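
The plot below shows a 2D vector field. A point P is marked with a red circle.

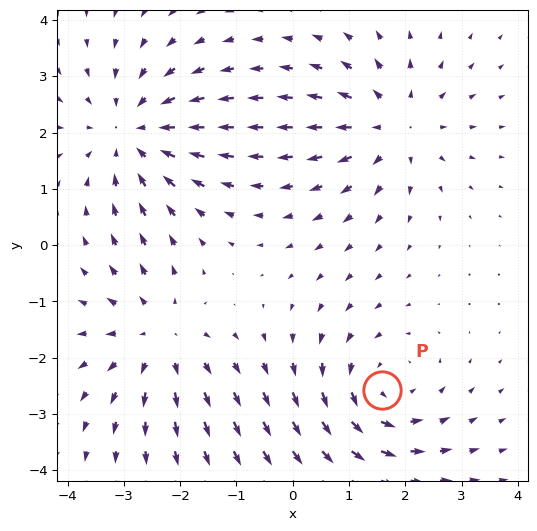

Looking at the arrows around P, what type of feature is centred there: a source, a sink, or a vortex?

vortex

At P (1.6, -2.6) the arrows circulate counterclockwise. Divergence ≈0, curl about +3 — near-zero divergence with nonzero curl is a vortex.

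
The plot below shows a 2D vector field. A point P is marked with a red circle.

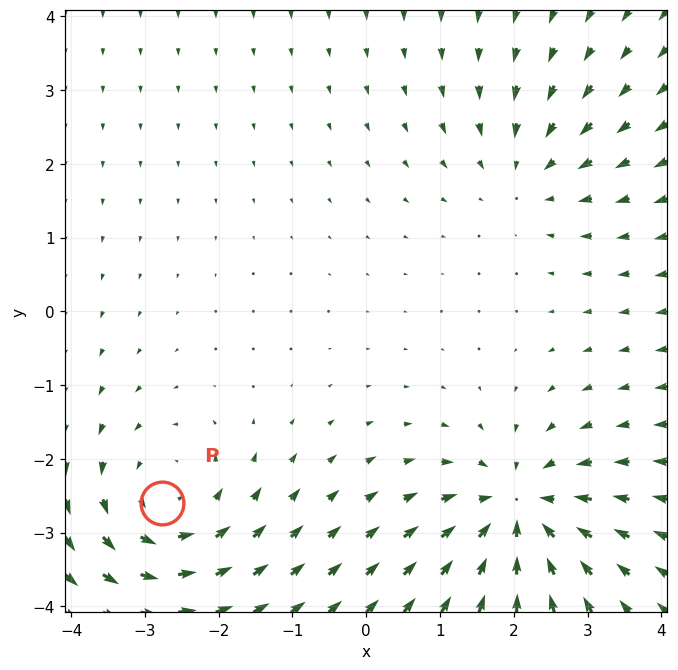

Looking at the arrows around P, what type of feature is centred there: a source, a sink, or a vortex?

At P (-2.8, -2.6) the arrows circulate counterclockwise. Divergence ≈0, curl about +3 — near-zero divergence with nonzero curl is a vortex.

vortex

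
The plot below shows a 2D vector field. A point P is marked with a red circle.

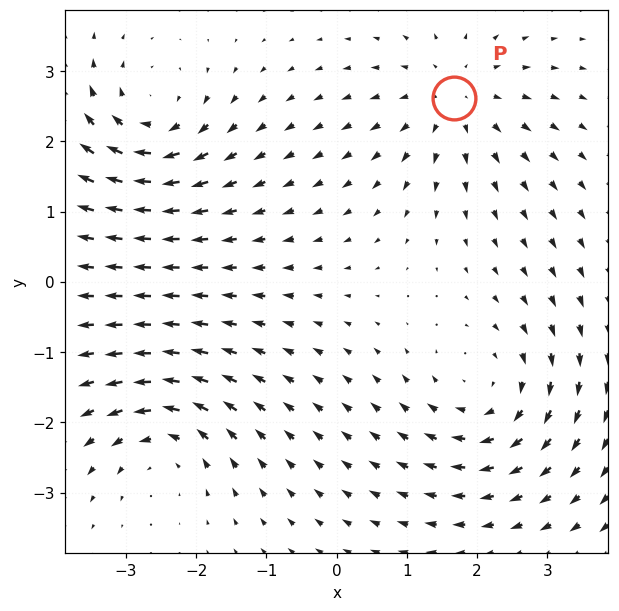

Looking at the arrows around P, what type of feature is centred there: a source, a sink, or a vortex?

At P (1.7, 2.6) the arrows spread outward. Divergence about +3, curl ≈0 — positive divergence with near-zero curl is a source.

source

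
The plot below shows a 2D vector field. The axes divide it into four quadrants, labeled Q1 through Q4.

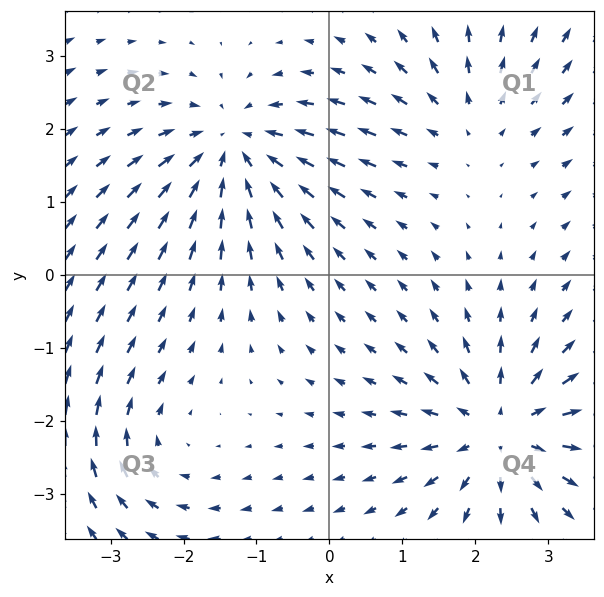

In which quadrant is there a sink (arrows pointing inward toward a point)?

Q2

The sink sits at approximately (-1.3, 1.7), which lies in quadrant Q2. The divergence there is about -4, negative as expected for a sink.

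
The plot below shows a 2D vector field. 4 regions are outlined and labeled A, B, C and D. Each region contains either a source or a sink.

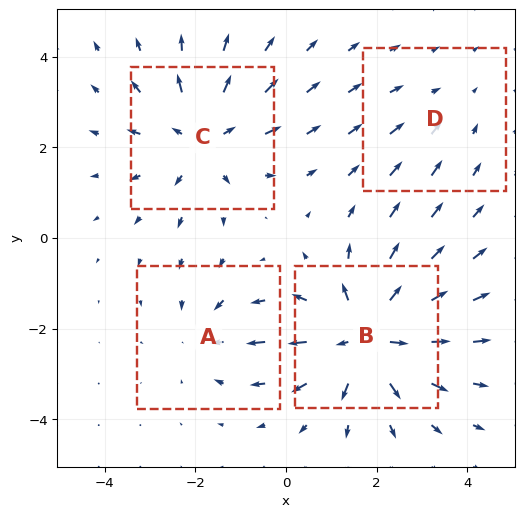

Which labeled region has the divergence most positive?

B

Divergence at each region's feature centre — A: about -3, B: about +6, C: about +4, D: about -2. Region B is most positive.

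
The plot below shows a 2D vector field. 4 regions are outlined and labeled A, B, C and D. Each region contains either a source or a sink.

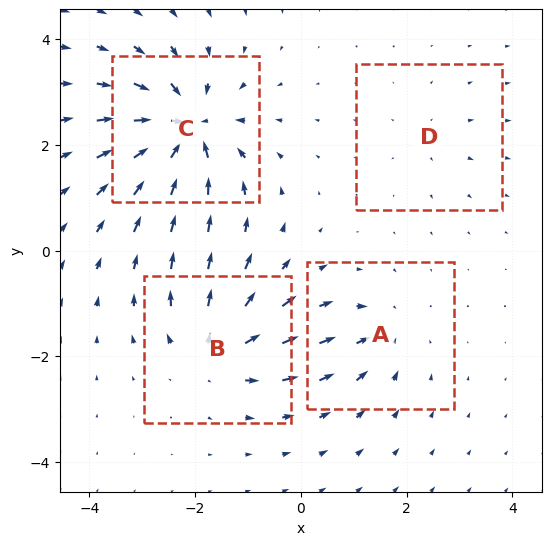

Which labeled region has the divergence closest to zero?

Divergence at each region's feature centre — A: about -4, B: about +6, C: about -9, D: about +2. Region D is closest to zero.

D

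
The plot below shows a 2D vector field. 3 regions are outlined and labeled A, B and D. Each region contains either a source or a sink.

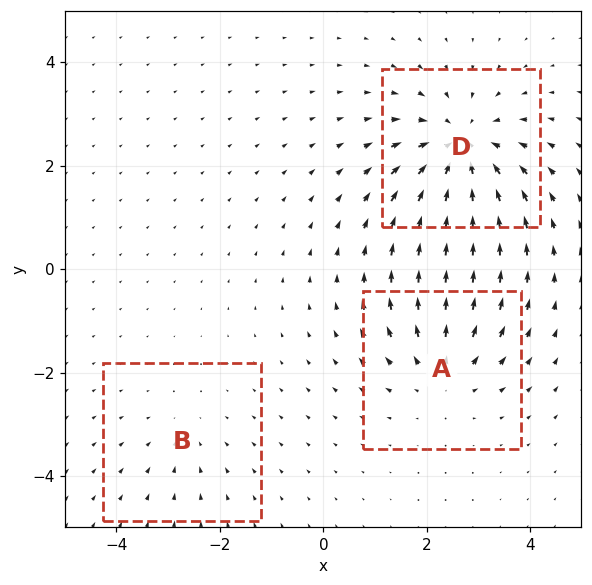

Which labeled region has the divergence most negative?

D

Divergence at each region's feature centre — A: about +3, B: about -2, D: about -5. Region D is most negative.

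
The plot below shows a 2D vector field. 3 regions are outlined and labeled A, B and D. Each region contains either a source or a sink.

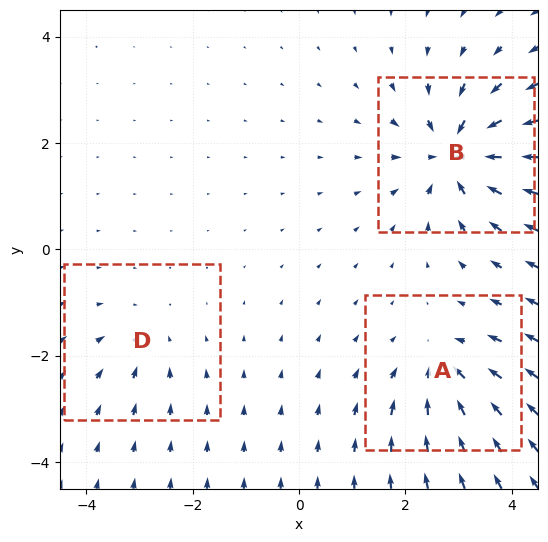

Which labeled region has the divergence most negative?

Divergence at each region's feature centre — A: about -4, B: about -6, D: about -2. Region B is most negative.

B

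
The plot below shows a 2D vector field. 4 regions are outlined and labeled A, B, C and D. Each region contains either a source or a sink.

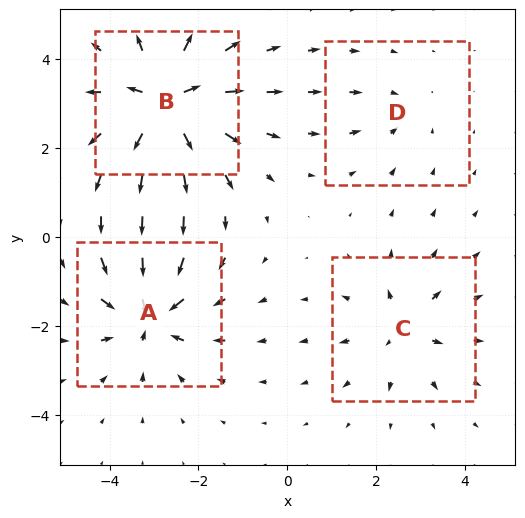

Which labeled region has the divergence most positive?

Divergence at each region's feature centre — A: about -6, B: about +8, C: about +4, D: about -2. Region B is most positive.

B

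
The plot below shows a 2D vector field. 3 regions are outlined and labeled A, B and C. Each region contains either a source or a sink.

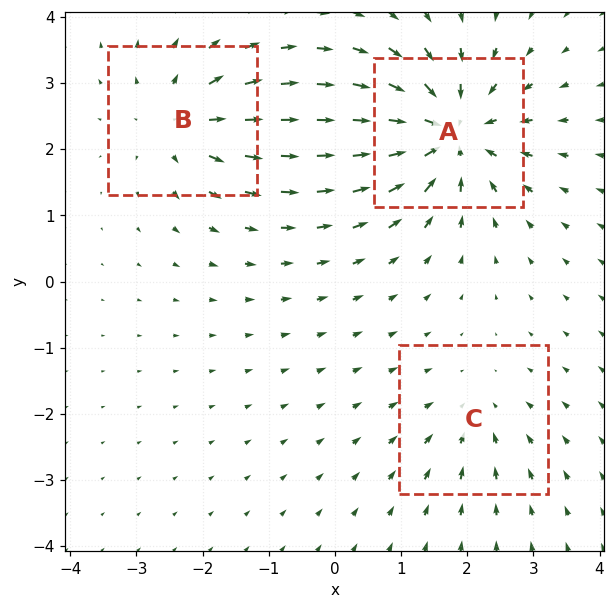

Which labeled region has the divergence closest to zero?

C

Divergence at each region's feature centre — A: about -6, B: about +4, C: about -2. Region C is closest to zero.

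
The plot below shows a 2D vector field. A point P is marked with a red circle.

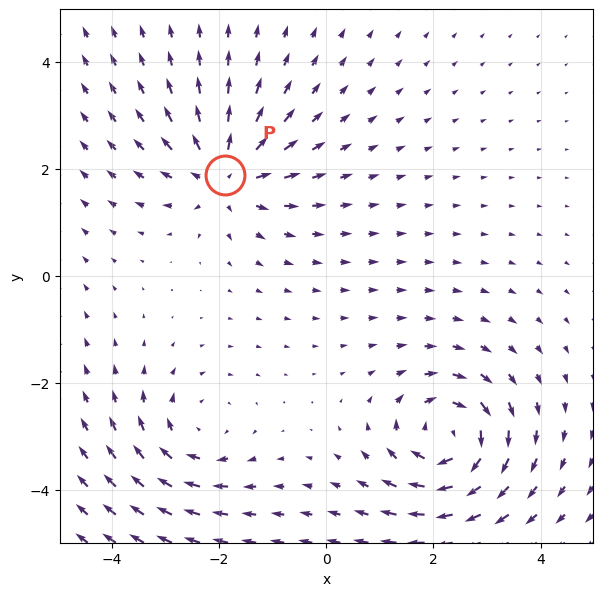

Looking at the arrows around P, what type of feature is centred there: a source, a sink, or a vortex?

source

At P (-1.9, 1.9) the arrows spread outward. Divergence about +6, curl ≈0 — positive divergence with near-zero curl is a source.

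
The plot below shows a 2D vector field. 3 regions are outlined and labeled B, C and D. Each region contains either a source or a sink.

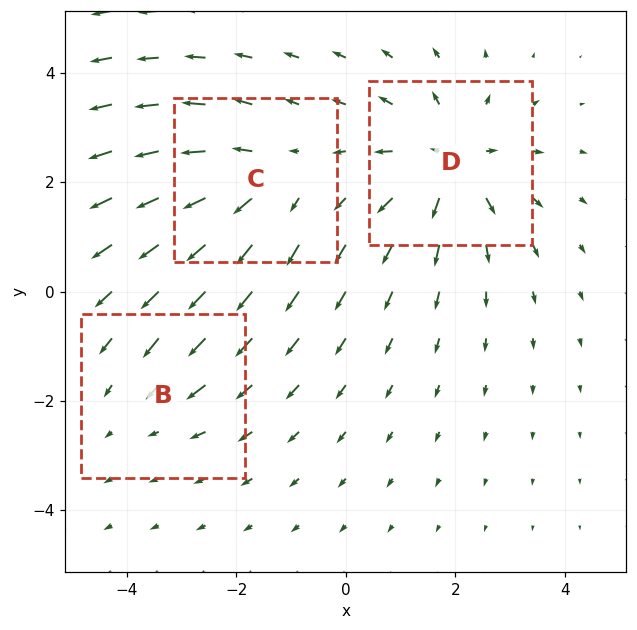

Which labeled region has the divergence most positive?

D

Divergence at each region's feature centre — B: about -2, C: about +4, D: about +5. Region D is most positive.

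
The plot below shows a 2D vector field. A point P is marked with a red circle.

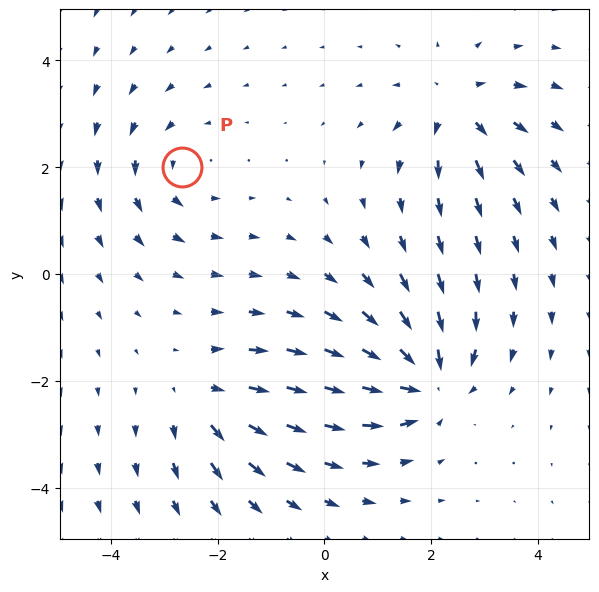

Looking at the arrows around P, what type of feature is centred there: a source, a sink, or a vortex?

vortex

At P (-2.7, 2.0) the arrows circulate counterclockwise. Divergence ≈0, curl about +3 — near-zero divergence with nonzero curl is a vortex.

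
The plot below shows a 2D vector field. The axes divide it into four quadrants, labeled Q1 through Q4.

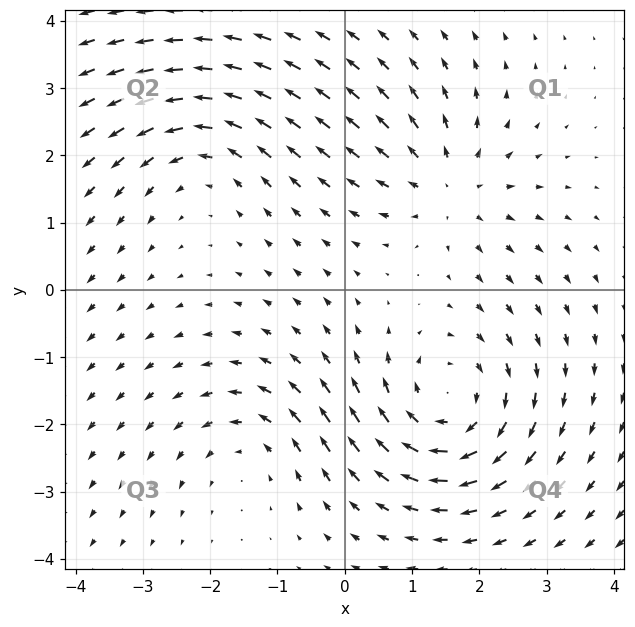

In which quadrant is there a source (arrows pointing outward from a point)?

The source sits at approximately (1.6, 1.6), which lies in quadrant Q1. The divergence there is about +3, positive as expected for a source.

Q1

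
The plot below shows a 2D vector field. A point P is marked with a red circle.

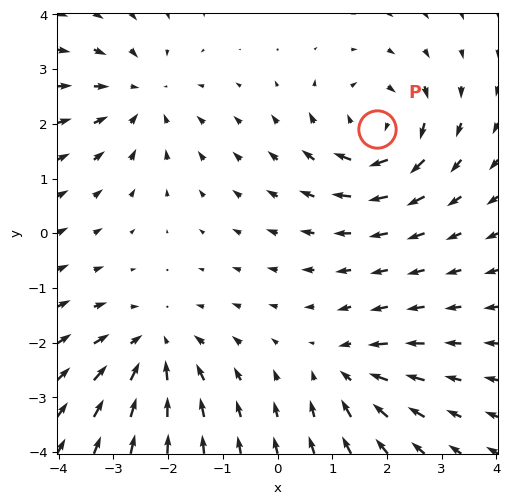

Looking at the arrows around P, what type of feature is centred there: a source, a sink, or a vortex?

At P (1.8, 1.9) the arrows circulate clockwise. Divergence ≈0, curl about -6 — near-zero divergence with nonzero curl is a vortex.

vortex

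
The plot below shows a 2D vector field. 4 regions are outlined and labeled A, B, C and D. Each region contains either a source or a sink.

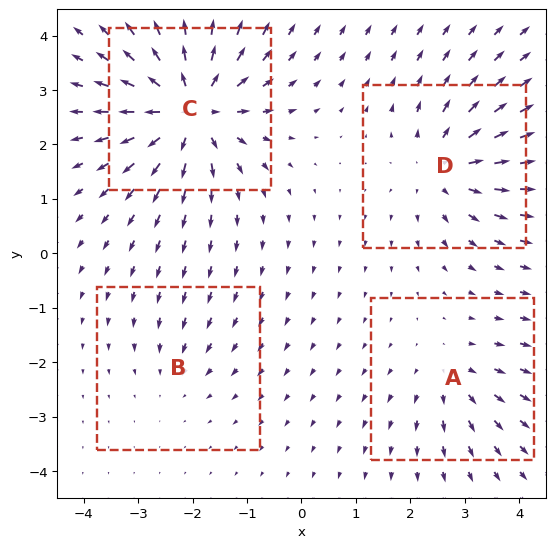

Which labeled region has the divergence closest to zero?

B

Divergence at each region's feature centre — A: about +3, B: about -2, C: about +8, D: about +5. Region B is closest to zero.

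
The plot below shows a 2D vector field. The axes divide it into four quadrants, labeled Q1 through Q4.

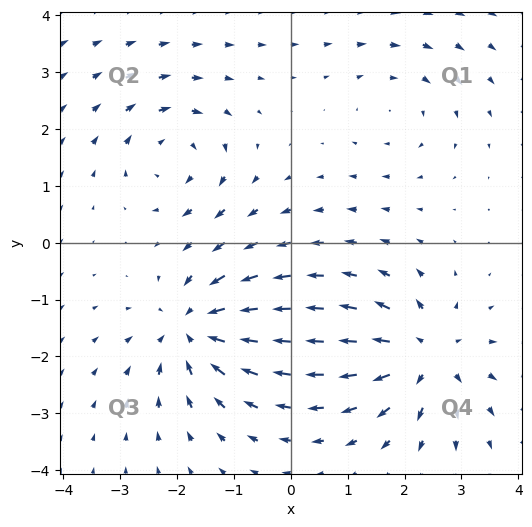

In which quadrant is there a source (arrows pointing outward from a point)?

Q4

The source sits at approximately (2.4, -2.0), which lies in quadrant Q4. The divergence there is about +6, positive as expected for a source.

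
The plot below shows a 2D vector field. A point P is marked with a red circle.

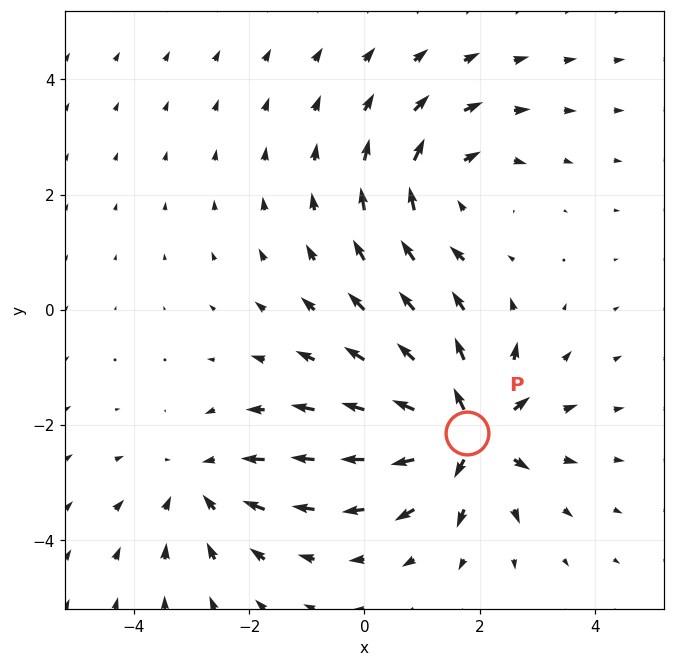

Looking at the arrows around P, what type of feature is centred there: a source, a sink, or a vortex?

source

At P (1.8, -2.1) the arrows spread outward. Divergence about +6, curl ≈0 — positive divergence with near-zero curl is a source.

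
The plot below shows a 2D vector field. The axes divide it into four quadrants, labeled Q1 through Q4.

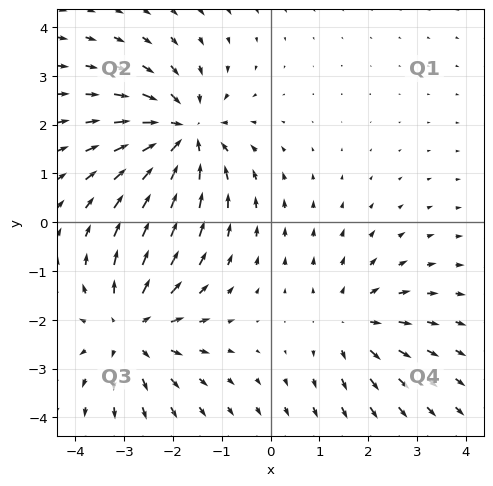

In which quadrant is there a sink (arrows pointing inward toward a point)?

The sink sits at approximately (-1.8, 1.8), which lies in quadrant Q2. The divergence there is about -5, negative as expected for a sink.

Q2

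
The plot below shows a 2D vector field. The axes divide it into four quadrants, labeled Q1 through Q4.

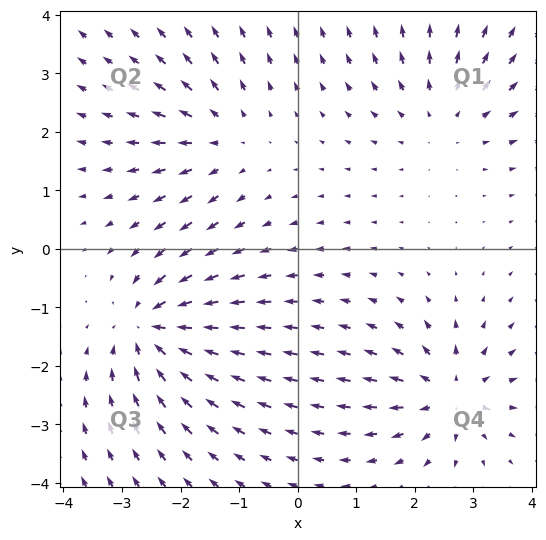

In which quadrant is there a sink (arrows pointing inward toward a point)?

Q3

The sink sits at approximately (-2.5, -1.4), which lies in quadrant Q3. The divergence there is about -5, negative as expected for a sink.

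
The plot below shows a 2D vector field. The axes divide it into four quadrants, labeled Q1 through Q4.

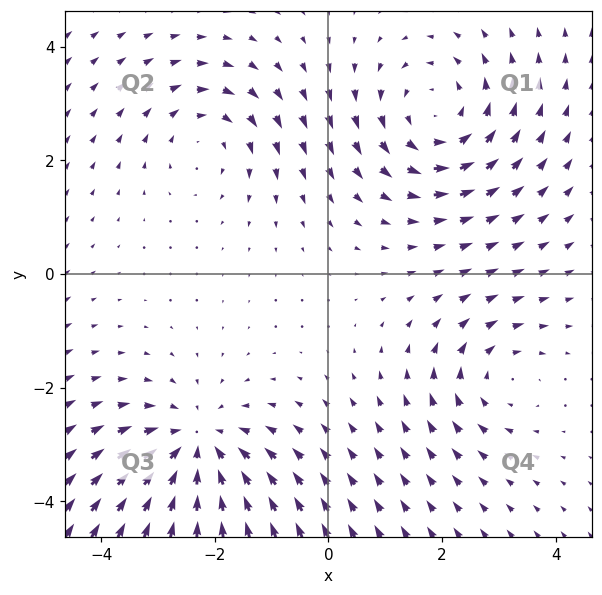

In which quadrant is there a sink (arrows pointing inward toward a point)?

Q3

The sink sits at approximately (-2.3, -3.1), which lies in quadrant Q3. The divergence there is about -4, negative as expected for a sink.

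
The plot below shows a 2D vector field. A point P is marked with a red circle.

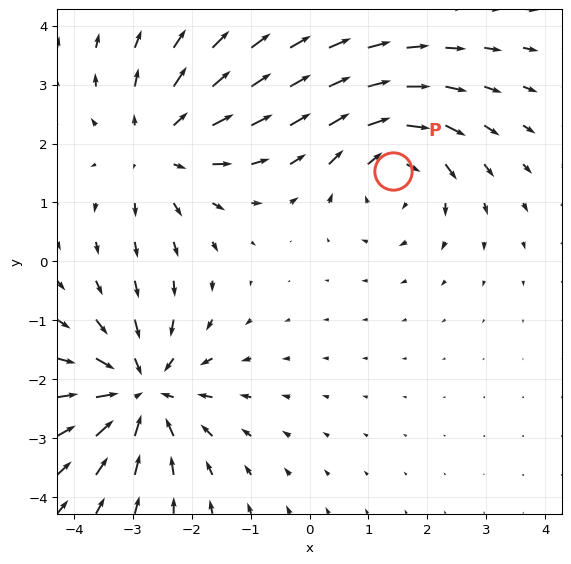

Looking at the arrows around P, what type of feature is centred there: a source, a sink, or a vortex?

vortex

At P (1.4, 1.5) the arrows circulate clockwise. Divergence ≈0, curl about -3 — near-zero divergence with nonzero curl is a vortex.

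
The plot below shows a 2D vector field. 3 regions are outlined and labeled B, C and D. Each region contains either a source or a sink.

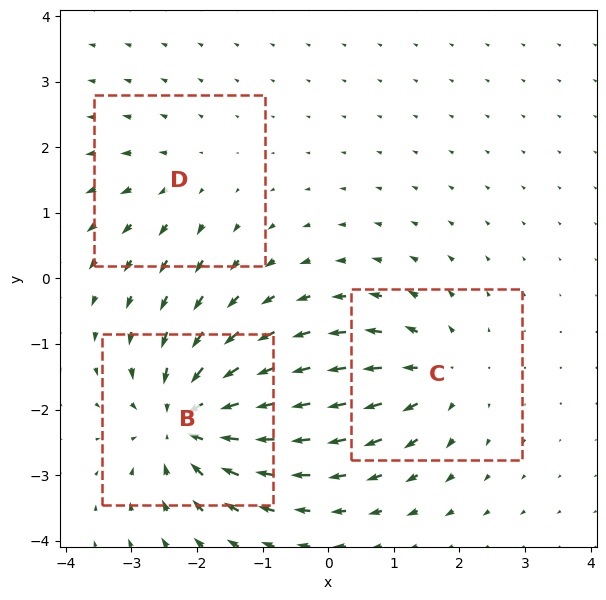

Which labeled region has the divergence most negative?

B

Divergence at each region's feature centre — B: about -5, C: about +3, D: about +2. Region B is most negative.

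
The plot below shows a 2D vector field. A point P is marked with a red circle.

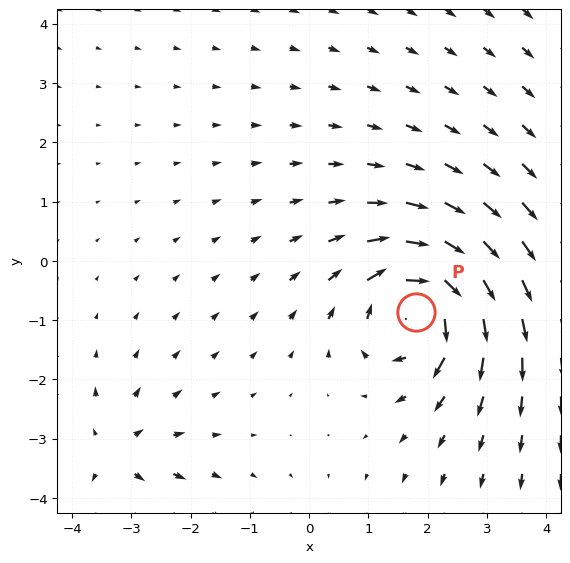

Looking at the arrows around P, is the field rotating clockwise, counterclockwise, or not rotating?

clockwise

Near P at (1.8, -0.9) the arrows circulate clockwise. The curl (z-component) there is about -5; negative curl means clockwise rotation.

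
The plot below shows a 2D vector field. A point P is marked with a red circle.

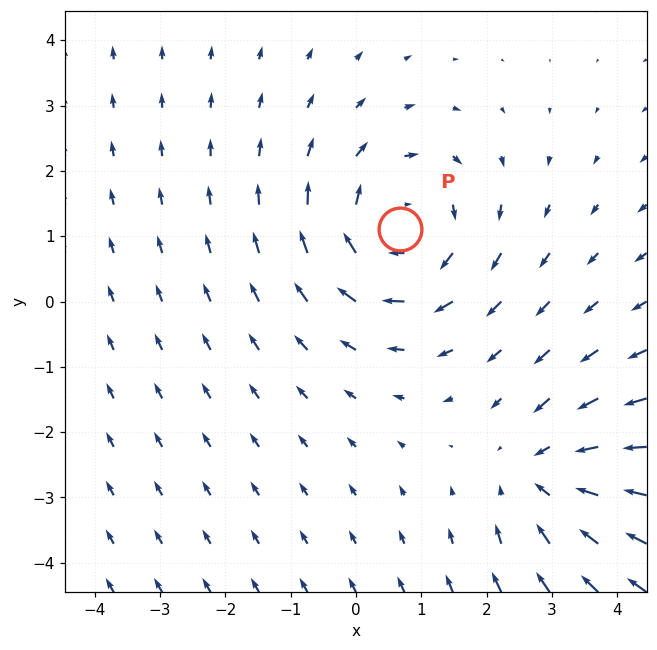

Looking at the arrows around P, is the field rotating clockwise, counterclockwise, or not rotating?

clockwise

Near P at (0.7, 1.1) the arrows circulate clockwise. The curl (z-component) there is about -3; negative curl means clockwise rotation.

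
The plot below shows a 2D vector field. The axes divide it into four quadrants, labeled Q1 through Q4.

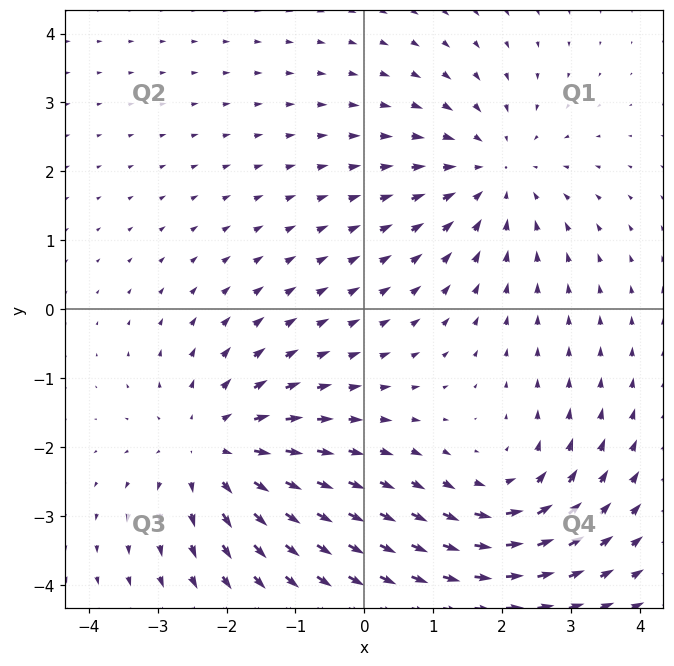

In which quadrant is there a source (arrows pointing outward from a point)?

The source sits at approximately (-2.2, -2.0), which lies in quadrant Q3. The divergence there is about +4, positive as expected for a source.

Q3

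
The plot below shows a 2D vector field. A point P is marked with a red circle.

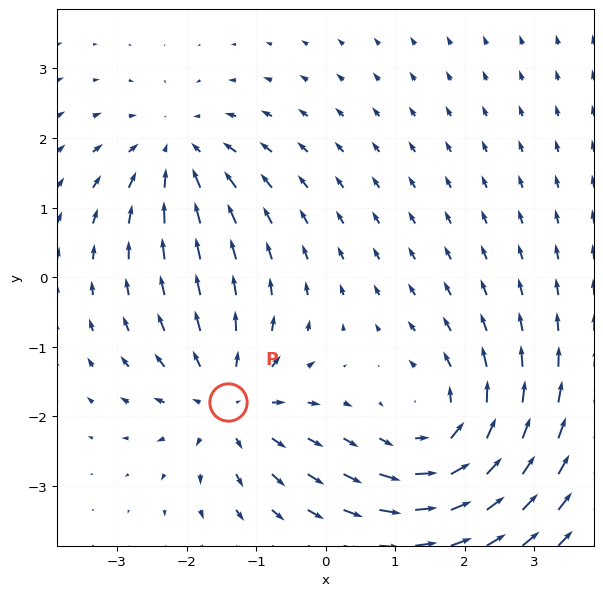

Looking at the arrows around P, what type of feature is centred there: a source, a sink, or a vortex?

At P (-1.4, -1.8) the arrows spread outward. Divergence about +5, curl ≈0 — positive divergence with near-zero curl is a source.

source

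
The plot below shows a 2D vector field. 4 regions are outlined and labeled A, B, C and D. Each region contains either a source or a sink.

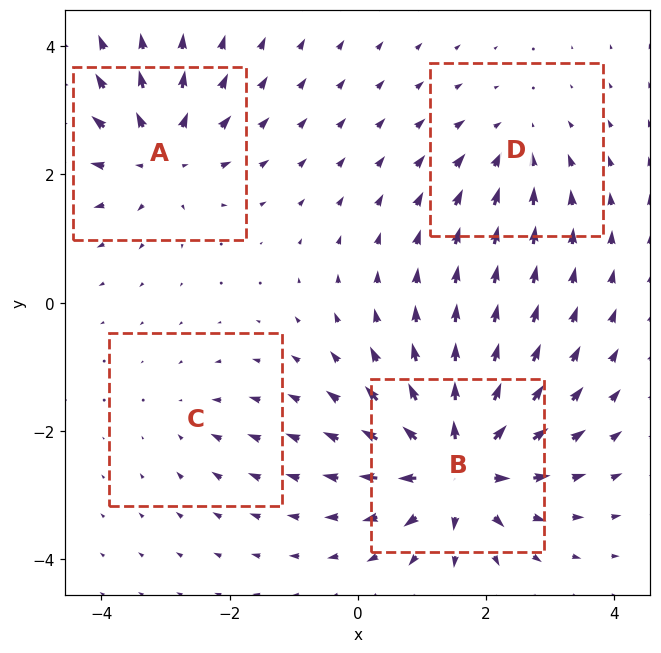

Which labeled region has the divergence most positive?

Divergence at each region's feature centre — A: about +6, B: about +9, C: about -2, D: about -4. Region B is most positive.

B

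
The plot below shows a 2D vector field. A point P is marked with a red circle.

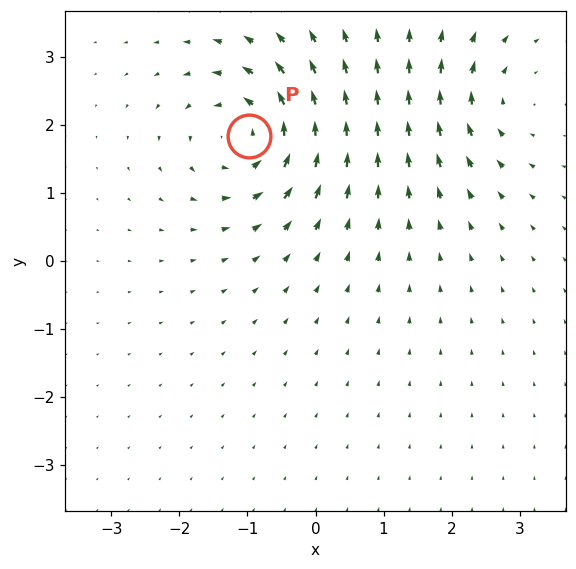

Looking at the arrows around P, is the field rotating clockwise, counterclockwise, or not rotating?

Near P at (-1.0, 1.8) the arrows circulate counterclockwise. The curl (z-component) there is about +5; positive curl means counterclockwise rotation.

counterclockwise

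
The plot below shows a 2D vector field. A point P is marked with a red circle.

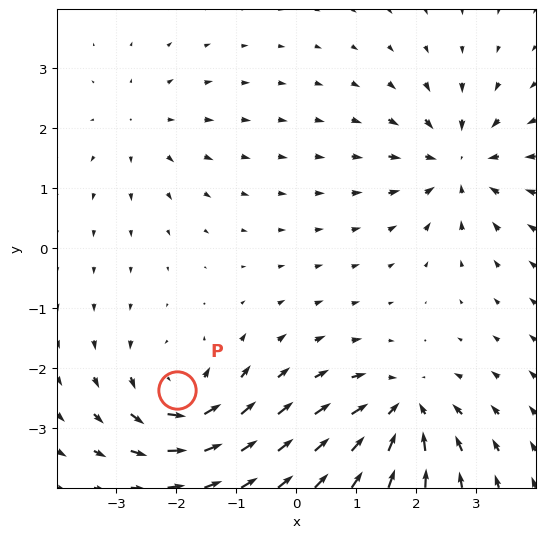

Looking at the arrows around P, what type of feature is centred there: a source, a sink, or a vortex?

vortex

At P (-2.0, -2.4) the arrows circulate counterclockwise. Divergence ≈0, curl about +7 — near-zero divergence with nonzero curl is a vortex.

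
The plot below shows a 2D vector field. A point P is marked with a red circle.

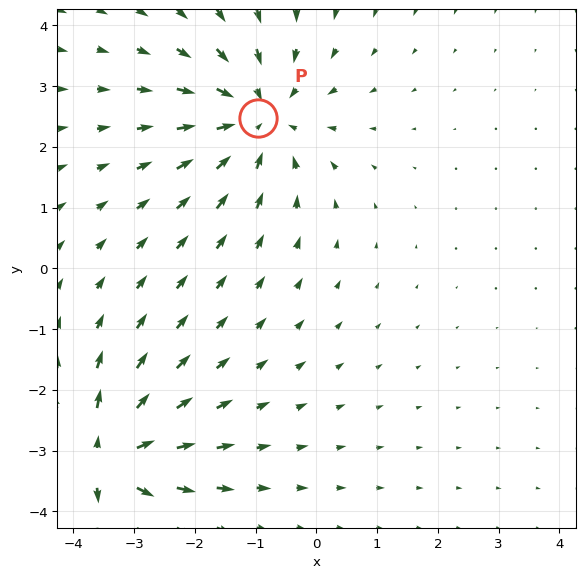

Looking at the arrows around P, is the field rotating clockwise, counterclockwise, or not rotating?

Near P at (-1.0, 2.5) the arrows show no circulation. The curl there is ≈0.

not rotating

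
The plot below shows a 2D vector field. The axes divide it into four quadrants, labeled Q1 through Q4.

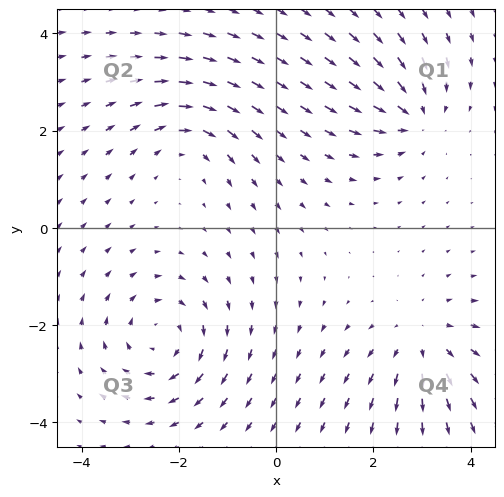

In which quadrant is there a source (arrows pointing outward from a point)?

The source sits at approximately (3.0, -2.3), which lies in quadrant Q4. The divergence there is about +3, positive as expected for a source.

Q4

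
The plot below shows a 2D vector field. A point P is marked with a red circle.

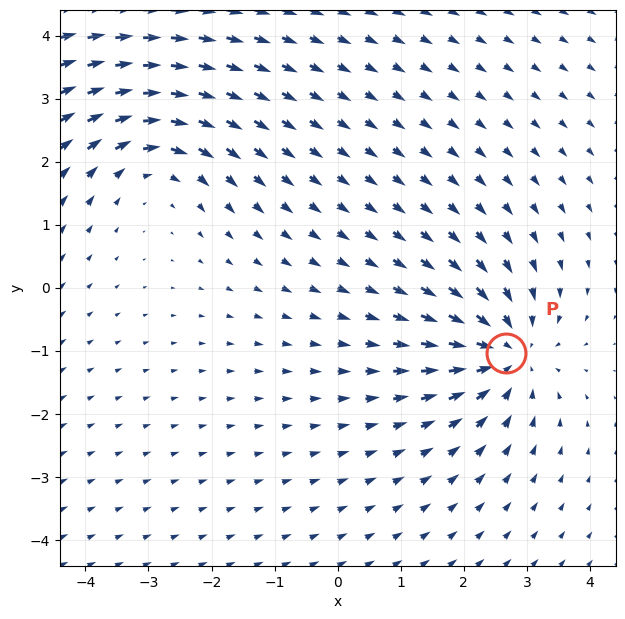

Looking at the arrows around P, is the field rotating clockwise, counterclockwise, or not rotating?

Near P at (2.7, -1.0) the arrows show no circulation. The curl there is ≈0.

not rotating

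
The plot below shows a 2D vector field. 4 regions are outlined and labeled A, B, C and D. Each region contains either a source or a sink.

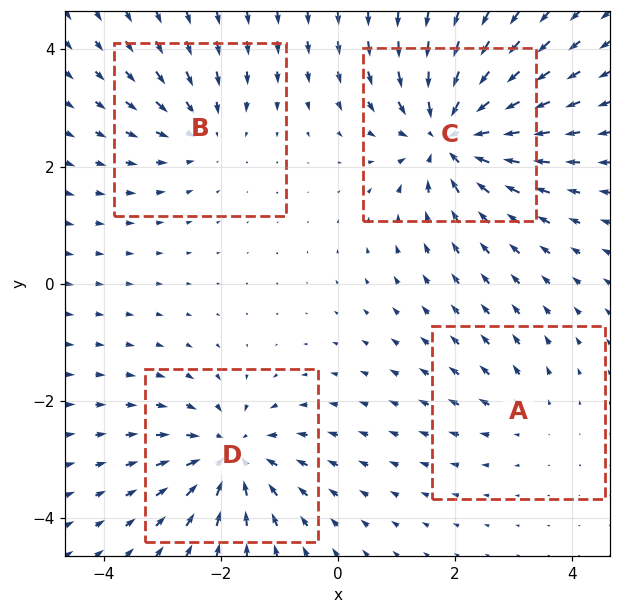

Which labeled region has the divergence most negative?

Divergence at each region's feature centre — A: about +2, B: about -4, C: about -7, D: about -5. Region C is most negative.

C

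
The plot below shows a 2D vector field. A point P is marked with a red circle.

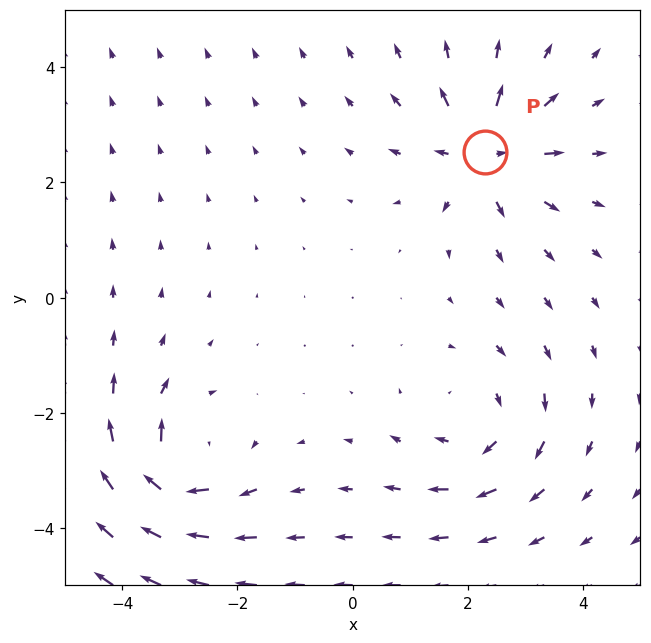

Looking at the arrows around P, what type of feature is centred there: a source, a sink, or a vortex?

At P (2.3, 2.5) the arrows spread outward. Divergence about +4, curl ≈0 — positive divergence with near-zero curl is a source.

source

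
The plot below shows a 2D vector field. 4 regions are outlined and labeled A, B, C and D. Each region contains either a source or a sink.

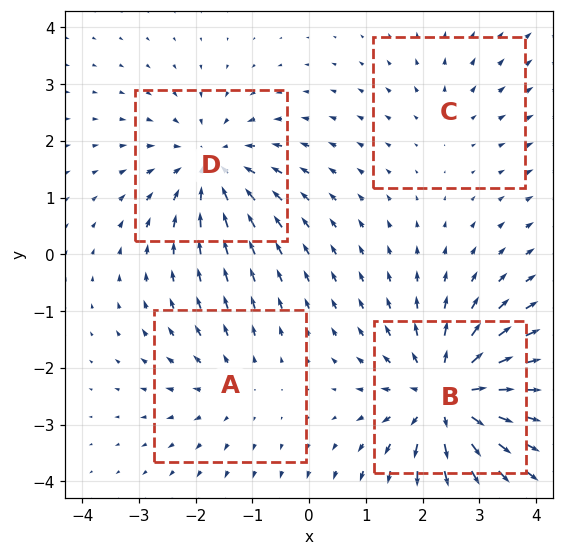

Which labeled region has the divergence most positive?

Divergence at each region's feature centre — A: about +3, B: about +7, C: about +2, D: about -5. Region B is most positive.

B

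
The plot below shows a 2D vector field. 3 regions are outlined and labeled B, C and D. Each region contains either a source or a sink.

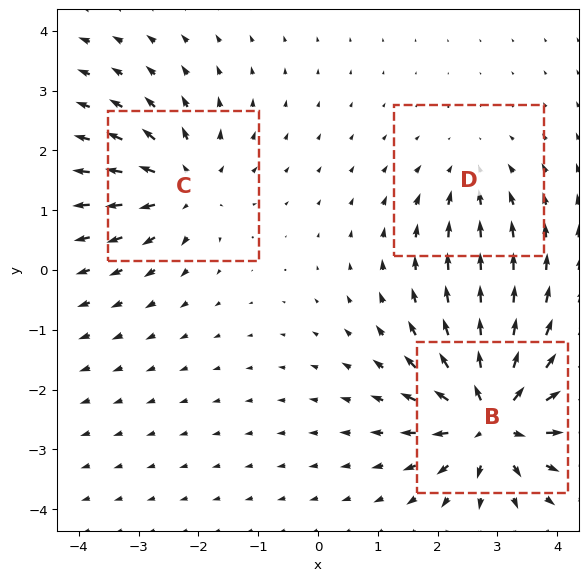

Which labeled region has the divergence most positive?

Divergence at each region's feature centre — B: about +6, C: about +4, D: about -2. Region B is most positive.

B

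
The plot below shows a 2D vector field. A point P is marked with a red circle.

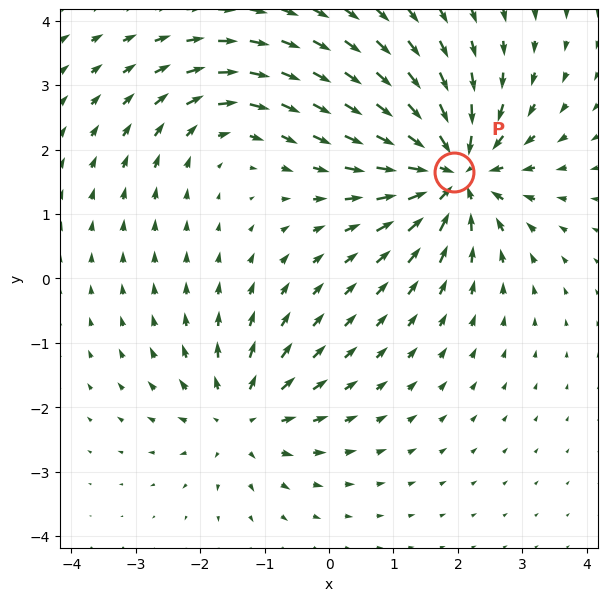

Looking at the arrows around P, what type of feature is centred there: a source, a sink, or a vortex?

sink

At P (1.9, 1.7) the arrows converge inward. Divergence about -6, curl ≈0 — negative divergence with near-zero curl is a sink.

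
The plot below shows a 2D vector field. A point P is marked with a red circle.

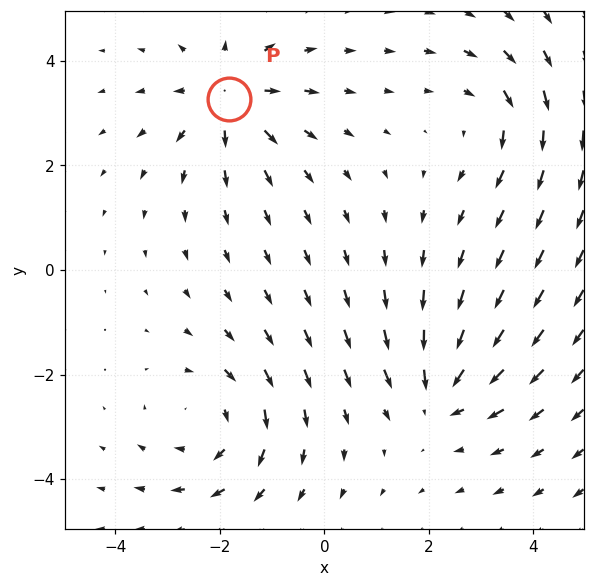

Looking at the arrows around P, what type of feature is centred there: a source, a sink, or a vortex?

source

At P (-1.8, 3.3) the arrows spread outward. Divergence about +4, curl ≈0 — positive divergence with near-zero curl is a source.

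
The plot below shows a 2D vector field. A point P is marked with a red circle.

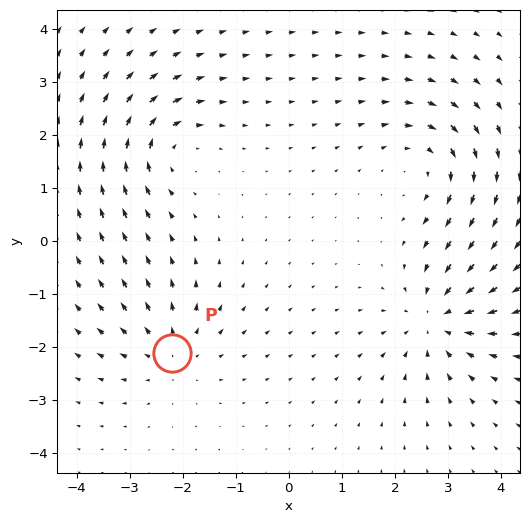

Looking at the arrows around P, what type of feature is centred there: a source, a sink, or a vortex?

At P (-2.2, -2.1) the arrows spread outward. Divergence about +4, curl ≈0 — positive divergence with near-zero curl is a source.

source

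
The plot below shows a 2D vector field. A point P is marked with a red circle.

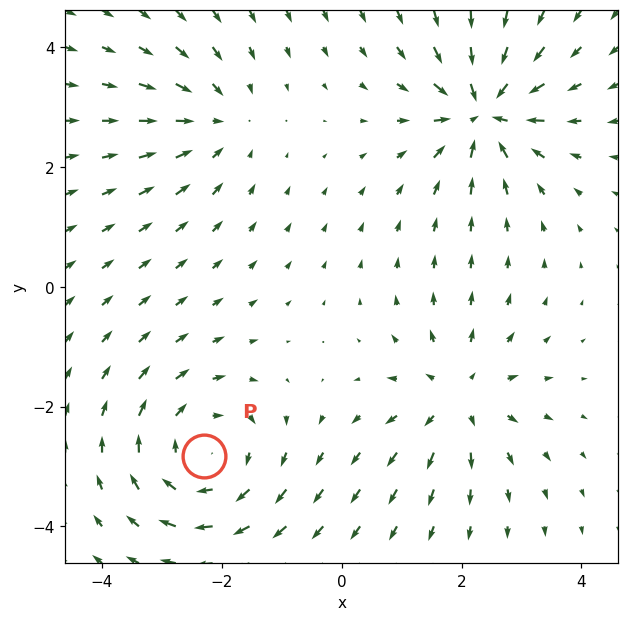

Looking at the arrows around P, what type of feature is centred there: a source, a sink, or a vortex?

At P (-2.3, -2.8) the arrows circulate clockwise. Divergence ≈0, curl about -4 — near-zero divergence with nonzero curl is a vortex.

vortex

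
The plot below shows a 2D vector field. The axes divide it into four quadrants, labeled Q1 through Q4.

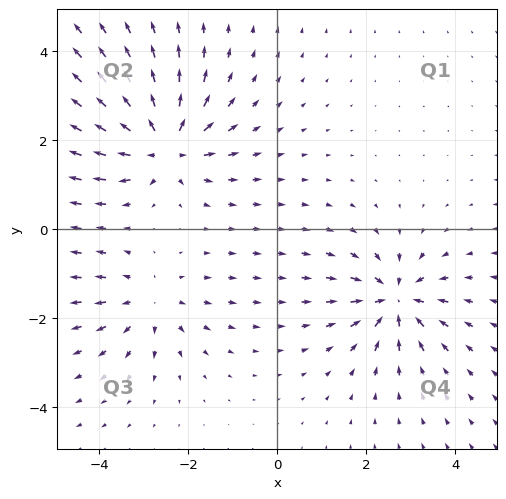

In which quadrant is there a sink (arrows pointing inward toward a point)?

The sink sits at approximately (2.7, -1.6), which lies in quadrant Q4. The divergence there is about -6, negative as expected for a sink.

Q4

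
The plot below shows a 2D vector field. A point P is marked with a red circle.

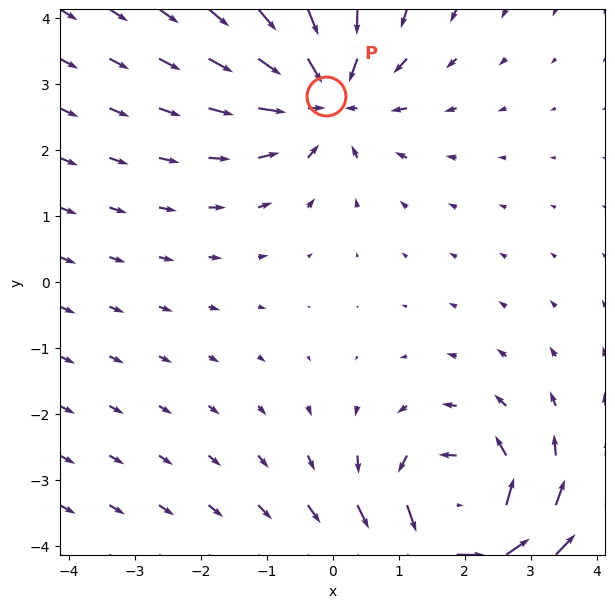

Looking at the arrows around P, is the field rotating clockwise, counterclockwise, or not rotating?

not rotating

Near P at (-0.1, 2.8) the arrows show no circulation. The curl there is ≈0.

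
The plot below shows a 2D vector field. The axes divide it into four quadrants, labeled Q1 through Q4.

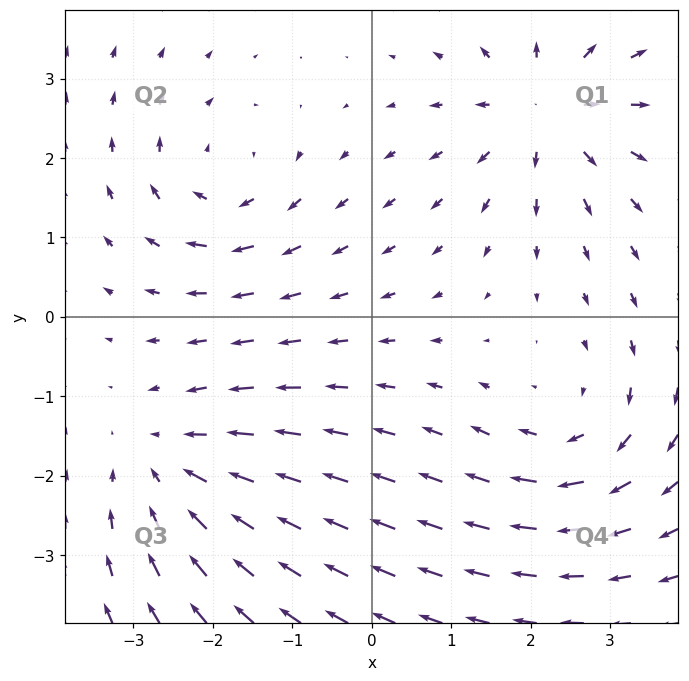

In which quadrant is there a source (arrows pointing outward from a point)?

The source sits at approximately (2.2, 2.6), which lies in quadrant Q1. The divergence there is about +5, positive as expected for a source.

Q1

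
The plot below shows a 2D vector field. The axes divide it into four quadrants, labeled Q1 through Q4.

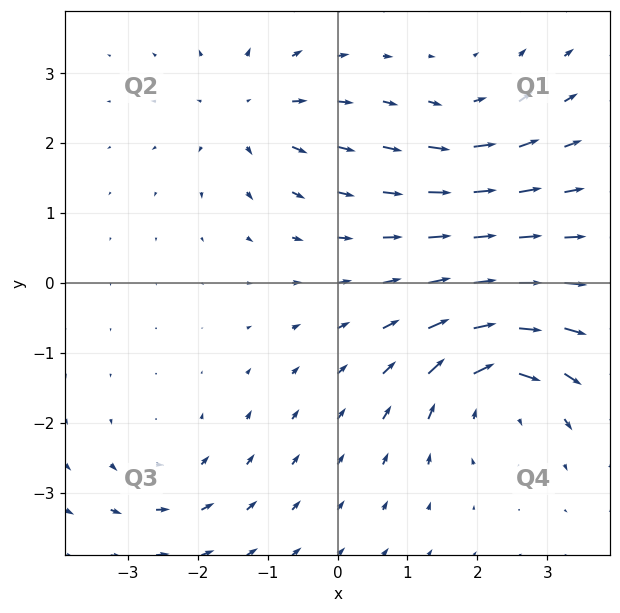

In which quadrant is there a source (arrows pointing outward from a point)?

Q2

The source sits at approximately (-1.3, 2.4), which lies in quadrant Q2. The divergence there is about +4, positive as expected for a source.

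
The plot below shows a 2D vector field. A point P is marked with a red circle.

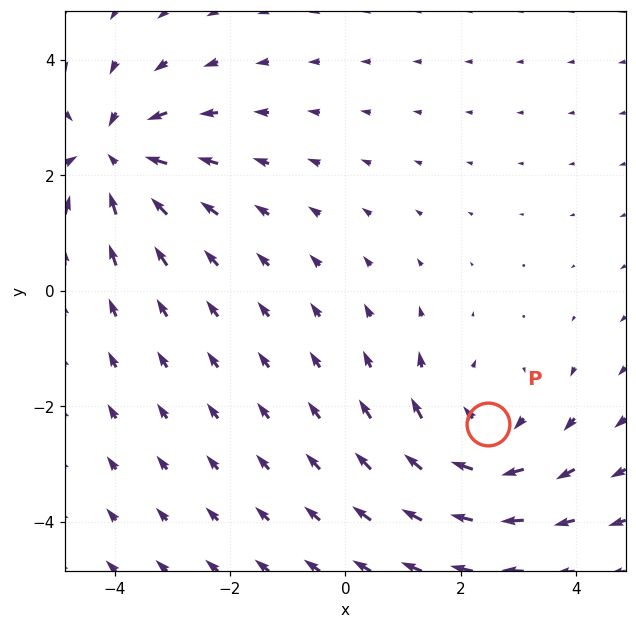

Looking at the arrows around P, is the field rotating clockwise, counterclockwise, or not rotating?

Near P at (2.5, -2.3) the arrows circulate clockwise. The curl (z-component) there is about -4; negative curl means clockwise rotation.

clockwise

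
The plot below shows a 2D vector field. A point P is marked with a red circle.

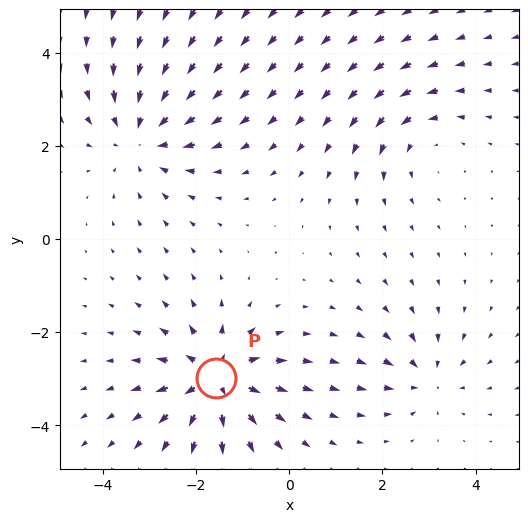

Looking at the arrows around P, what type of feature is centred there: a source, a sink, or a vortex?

At P (-1.6, -3.0) the arrows spread outward. Divergence about +7, curl ≈0 — positive divergence with near-zero curl is a source.

source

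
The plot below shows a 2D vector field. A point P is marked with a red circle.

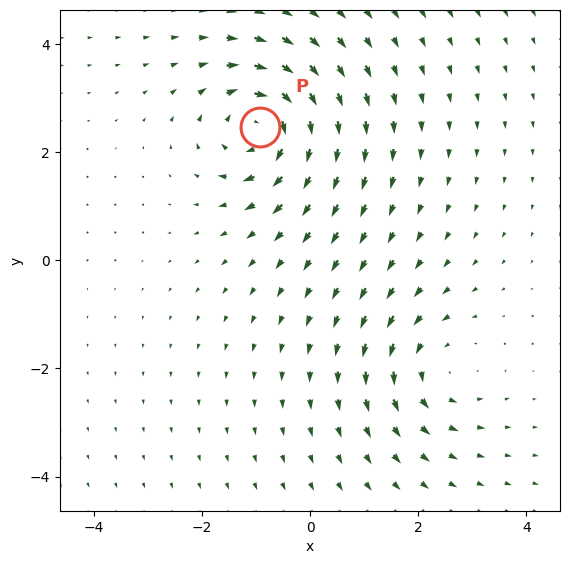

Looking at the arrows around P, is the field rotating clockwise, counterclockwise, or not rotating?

Near P at (-0.9, 2.5) the arrows circulate clockwise. The curl (z-component) there is about -5; negative curl means clockwise rotation.

clockwise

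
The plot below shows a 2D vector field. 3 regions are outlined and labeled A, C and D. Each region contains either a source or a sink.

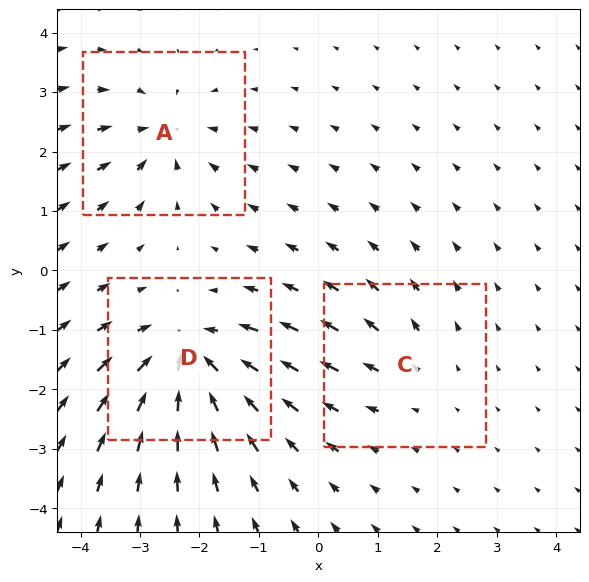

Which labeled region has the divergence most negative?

D

Divergence at each region's feature centre — A: about -4, C: about +2, D: about -5. Region D is most negative.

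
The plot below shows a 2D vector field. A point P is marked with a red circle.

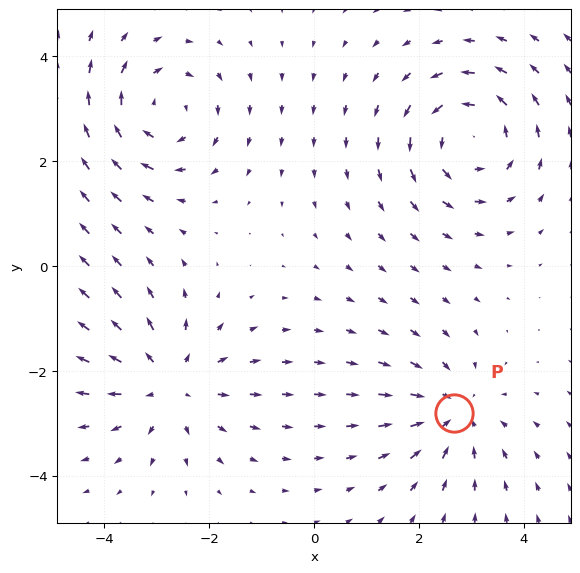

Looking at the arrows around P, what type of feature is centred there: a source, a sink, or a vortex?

At P (2.7, -2.8) the arrows converge inward. Divergence about -3, curl ≈0 — negative divergence with near-zero curl is a sink.

sink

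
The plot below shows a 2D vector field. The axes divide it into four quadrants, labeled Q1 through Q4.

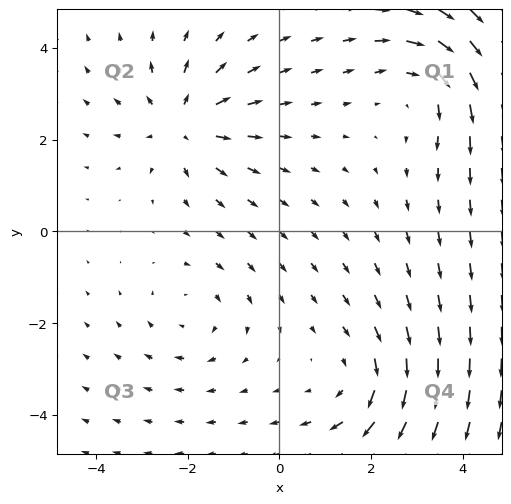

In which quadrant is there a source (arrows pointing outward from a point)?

The source sits at approximately (-2.1, 2.3), which lies in quadrant Q2. The divergence there is about +5, positive as expected for a source.

Q2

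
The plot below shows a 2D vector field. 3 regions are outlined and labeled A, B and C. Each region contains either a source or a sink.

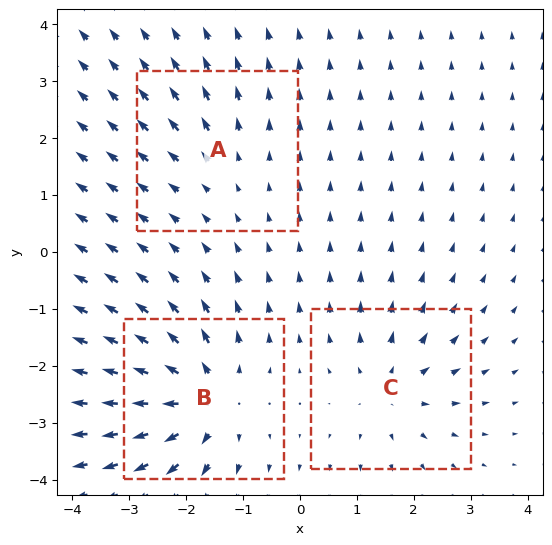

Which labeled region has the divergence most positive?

B

Divergence at each region's feature centre — A: about +2, B: about +5, C: about +3. Region B is most positive.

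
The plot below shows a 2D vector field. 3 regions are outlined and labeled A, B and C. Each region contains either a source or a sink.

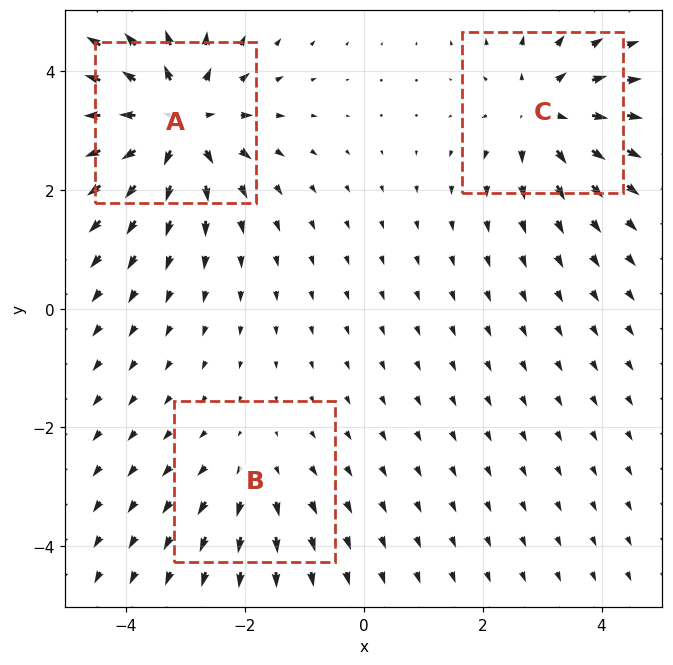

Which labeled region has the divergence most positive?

Divergence at each region's feature centre — A: about +5, B: about +2, C: about +4. Region A is most positive.

A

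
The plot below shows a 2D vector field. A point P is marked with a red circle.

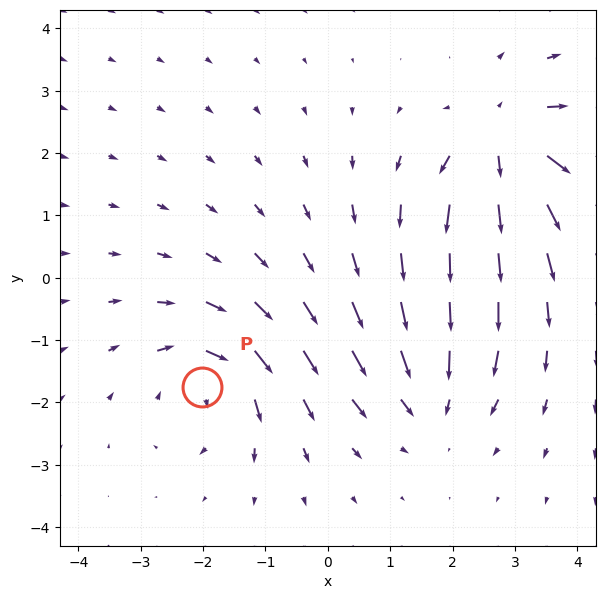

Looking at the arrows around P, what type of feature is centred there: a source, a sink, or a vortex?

vortex

At P (-2.0, -1.8) the arrows circulate clockwise. Divergence ≈0, curl about -5 — near-zero divergence with nonzero curl is a vortex.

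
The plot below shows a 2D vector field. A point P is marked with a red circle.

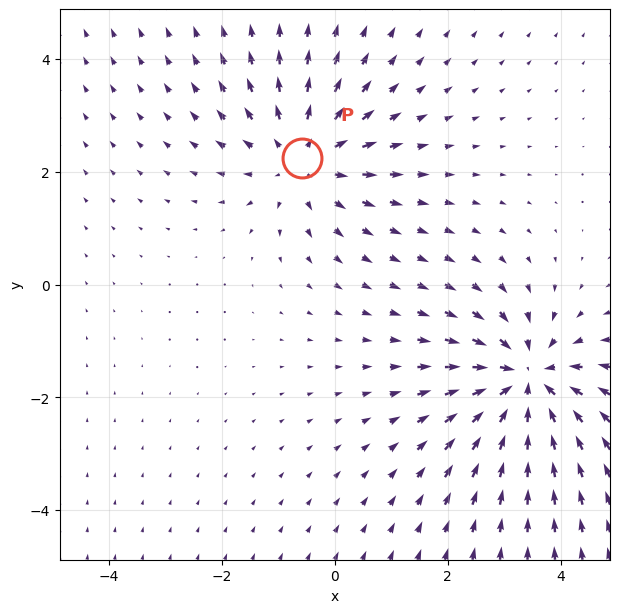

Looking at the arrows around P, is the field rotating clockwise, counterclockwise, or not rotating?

not rotating

Near P at (-0.6, 2.2) the arrows show no circulation. The curl there is ≈0.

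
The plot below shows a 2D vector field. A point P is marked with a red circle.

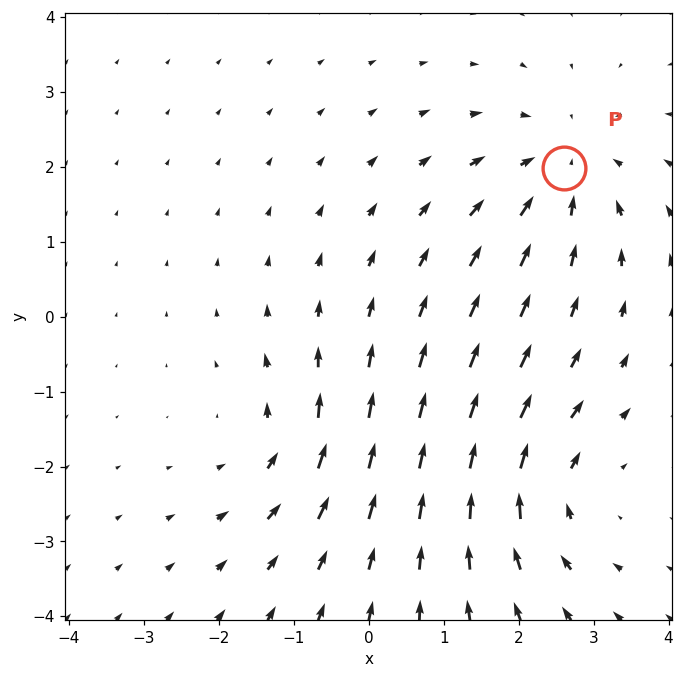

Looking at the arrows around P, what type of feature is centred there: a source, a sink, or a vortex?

sink

At P (2.6, 2.0) the arrows converge inward. Divergence about -4, curl ≈0 — negative divergence with near-zero curl is a sink.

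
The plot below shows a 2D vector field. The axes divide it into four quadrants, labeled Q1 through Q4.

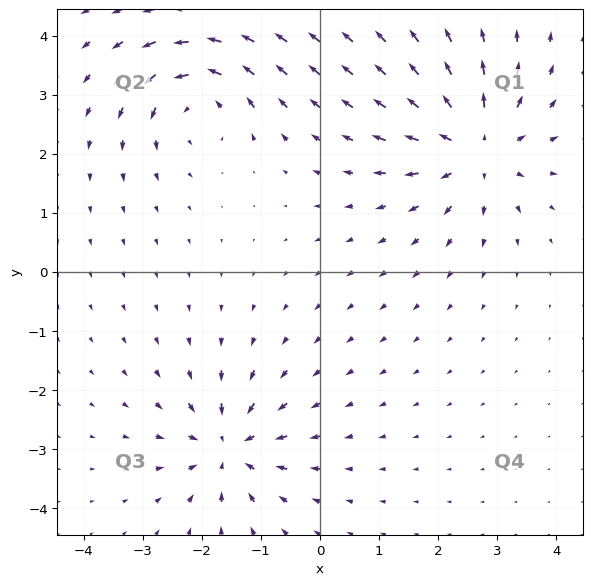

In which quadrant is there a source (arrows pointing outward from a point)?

Q1

The source sits at approximately (2.6, 2.1), which lies in quadrant Q1. The divergence there is about +5, positive as expected for a source.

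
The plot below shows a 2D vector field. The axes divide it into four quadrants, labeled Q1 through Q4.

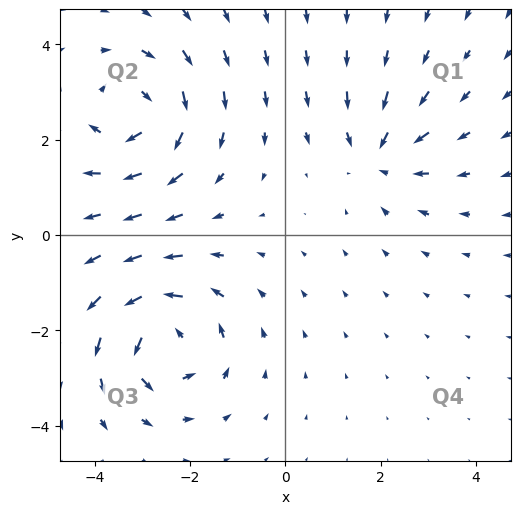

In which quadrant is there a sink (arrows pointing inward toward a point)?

The sink sits at approximately (2.0, 1.7), which lies in quadrant Q1. The divergence there is about -4, negative as expected for a sink.

Q1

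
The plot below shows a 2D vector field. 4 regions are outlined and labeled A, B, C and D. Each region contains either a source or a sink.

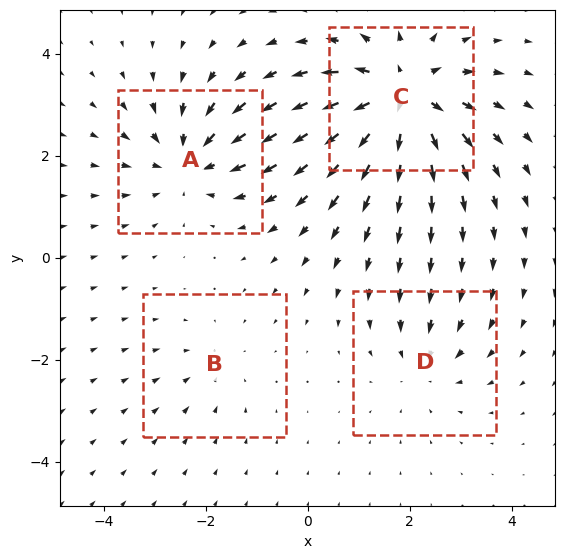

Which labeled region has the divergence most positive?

Divergence at each region's feature centre — A: about -4, B: about -2, C: about +7, D: about -3. Region C is most positive.

C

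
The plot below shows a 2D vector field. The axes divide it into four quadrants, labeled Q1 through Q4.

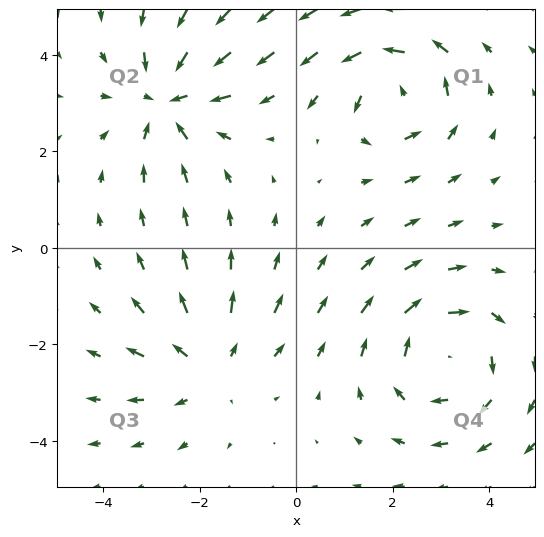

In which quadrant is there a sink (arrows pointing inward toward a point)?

The sink sits at approximately (-2.7, 3.1), which lies in quadrant Q2. The divergence there is about -4, negative as expected for a sink.

Q2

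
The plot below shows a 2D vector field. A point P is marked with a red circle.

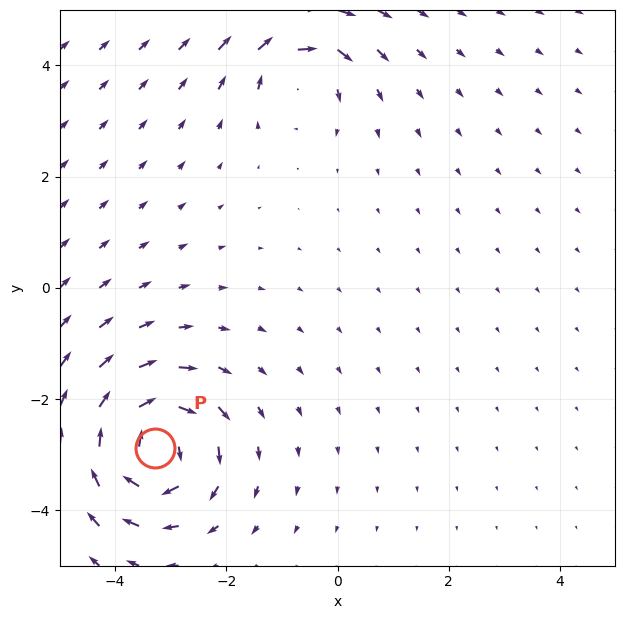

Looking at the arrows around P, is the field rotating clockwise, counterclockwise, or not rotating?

clockwise

Near P at (-3.3, -2.9) the arrows circulate clockwise. The curl (z-component) there is about -6; negative curl means clockwise rotation.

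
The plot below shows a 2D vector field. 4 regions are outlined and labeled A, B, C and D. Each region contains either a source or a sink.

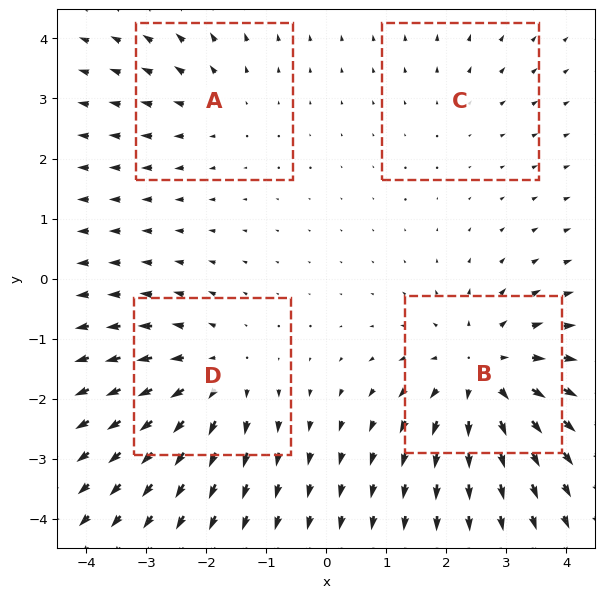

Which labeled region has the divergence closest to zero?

C

Divergence at each region's feature centre — A: about +3, B: about +6, C: about +2, D: about +4. Region C is closest to zero.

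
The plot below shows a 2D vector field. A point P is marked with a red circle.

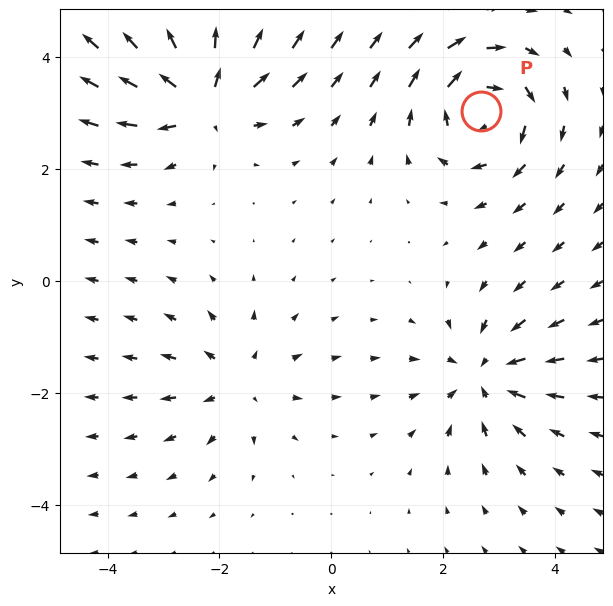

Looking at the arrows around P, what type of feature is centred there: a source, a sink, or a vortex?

vortex

At P (2.7, 3.0) the arrows circulate clockwise. Divergence ≈0, curl about -5 — near-zero divergence with nonzero curl is a vortex.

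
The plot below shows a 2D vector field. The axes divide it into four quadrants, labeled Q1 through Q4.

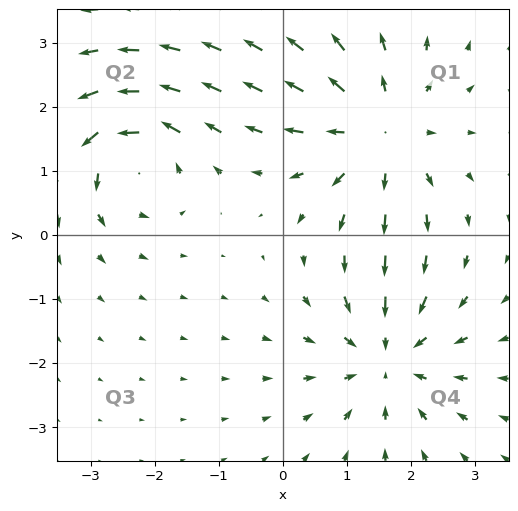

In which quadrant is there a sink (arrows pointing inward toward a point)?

The sink sits at approximately (1.6, -1.9), which lies in quadrant Q4. The divergence there is about -4, negative as expected for a sink.

Q4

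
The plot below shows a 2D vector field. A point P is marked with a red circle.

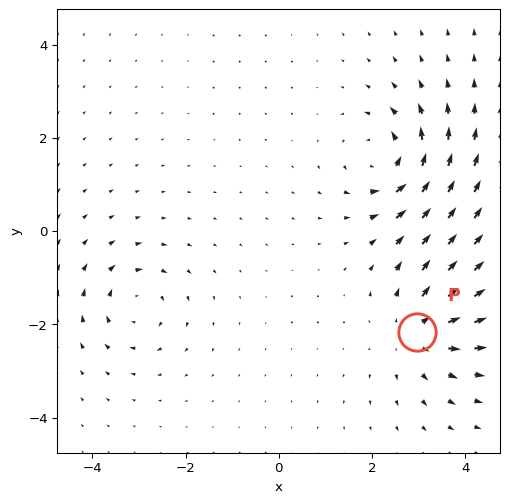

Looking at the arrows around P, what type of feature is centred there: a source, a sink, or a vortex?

source

At P (3.0, -2.2) the arrows spread outward. Divergence about +5, curl ≈0 — positive divergence with near-zero curl is a source.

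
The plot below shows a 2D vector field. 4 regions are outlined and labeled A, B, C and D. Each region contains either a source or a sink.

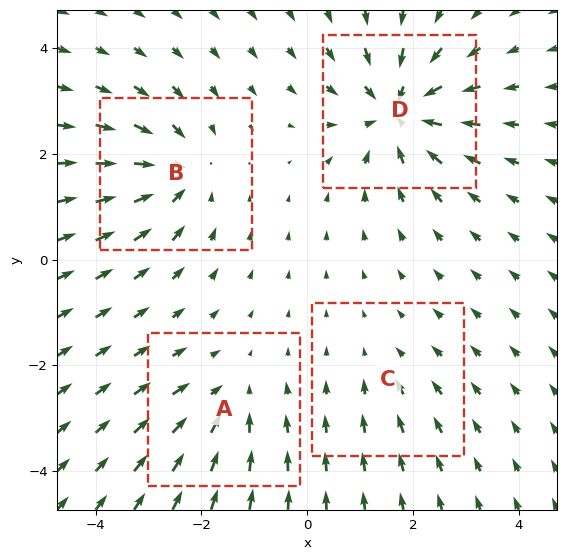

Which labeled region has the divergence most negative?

D

Divergence at each region's feature centre — A: about -4, B: about -5, C: about -2, D: about -7. Region D is most negative.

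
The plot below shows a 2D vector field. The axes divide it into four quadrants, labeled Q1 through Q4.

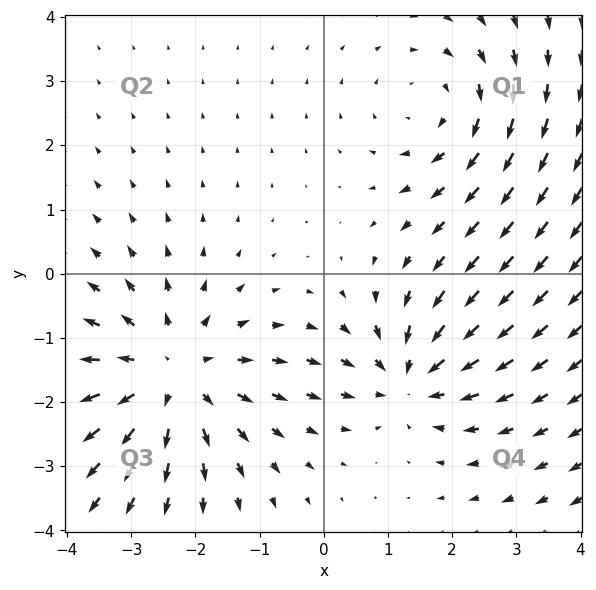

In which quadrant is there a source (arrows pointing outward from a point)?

Q3

The source sits at approximately (-2.4, -1.6), which lies in quadrant Q3. The divergence there is about +4, positive as expected for a source.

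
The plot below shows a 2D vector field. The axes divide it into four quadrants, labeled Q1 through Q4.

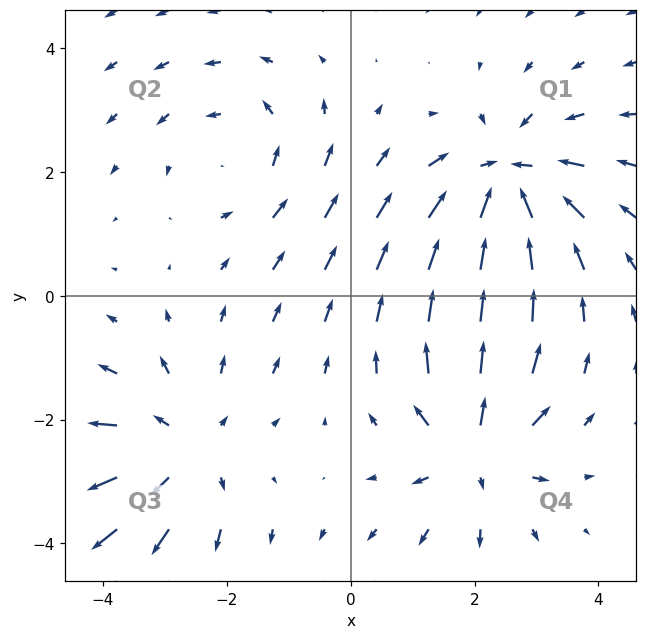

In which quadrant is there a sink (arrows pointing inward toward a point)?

Q1

The sink sits at approximately (2.5, 1.9), which lies in quadrant Q1. The divergence there is about -5, negative as expected for a sink.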